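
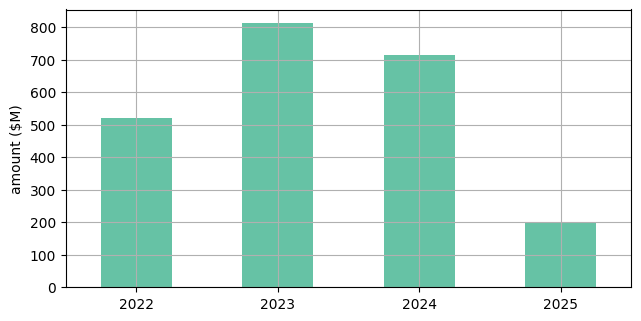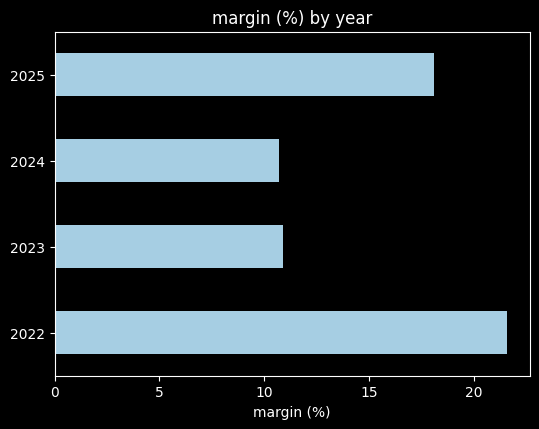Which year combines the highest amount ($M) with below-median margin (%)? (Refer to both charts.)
Chart 2 median margin (%) ≈ 14; below-median years: 2023, 2024. Among those, 2023 has the highest amount ($M) (≈ 800).

2023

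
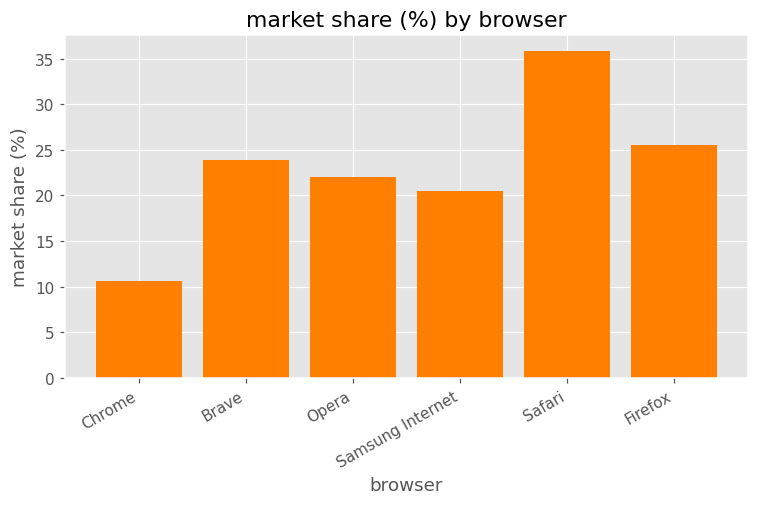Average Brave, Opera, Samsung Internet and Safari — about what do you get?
≈ 25

(25 + 20 + 20 + 35) / 4 ≈ 25.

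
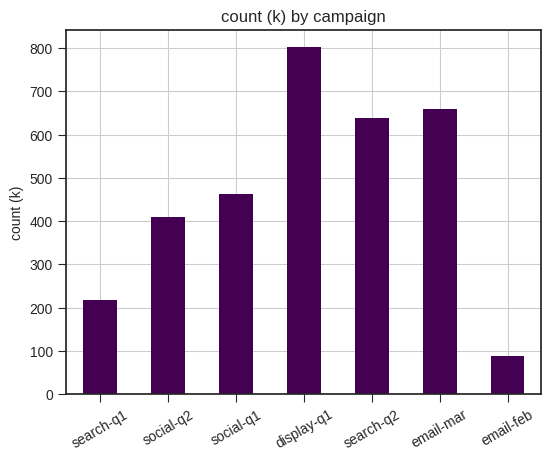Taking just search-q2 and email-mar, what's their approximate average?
≈ 650

(600 + 700) / 2 ≈ 650.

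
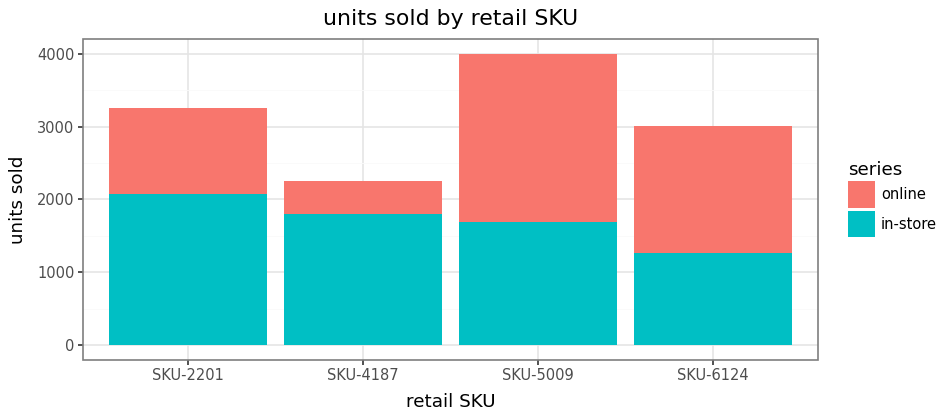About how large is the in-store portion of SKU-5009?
≈ 1500

in-store top ≈ 1500, bottom ≈ 0; segment ≈ 1500.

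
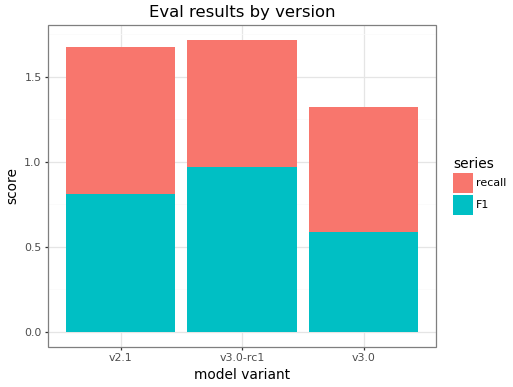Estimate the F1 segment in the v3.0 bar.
≈ 0.6

F1 top ≈ 0.6, bottom ≈ 0.0; segment ≈ 0.6.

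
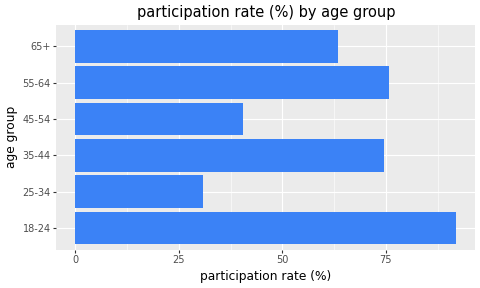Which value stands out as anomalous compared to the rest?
25-34

25-34 ≈ 30; the rest sit between ≈ 40 and ≈ 90.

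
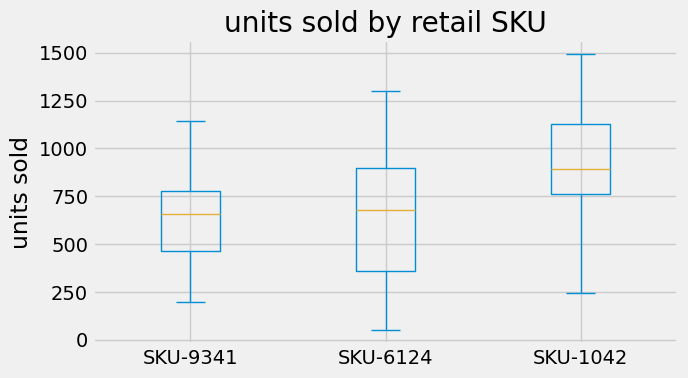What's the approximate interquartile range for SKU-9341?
Q3 ≈ 800, Q1 ≈ 450; IQR ≈ 350.

≈ 350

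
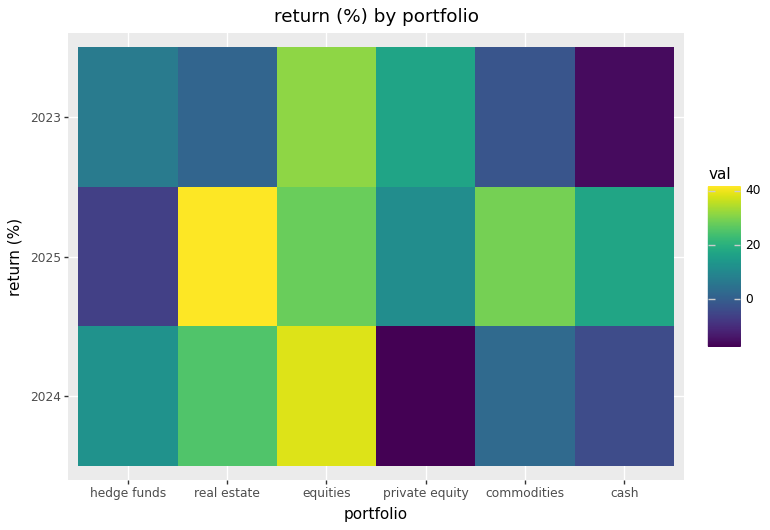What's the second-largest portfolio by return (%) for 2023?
Top 3 for 2023: equities ≈ 30, private equity ≈ 15, hedge funds ≈ 5.

private equity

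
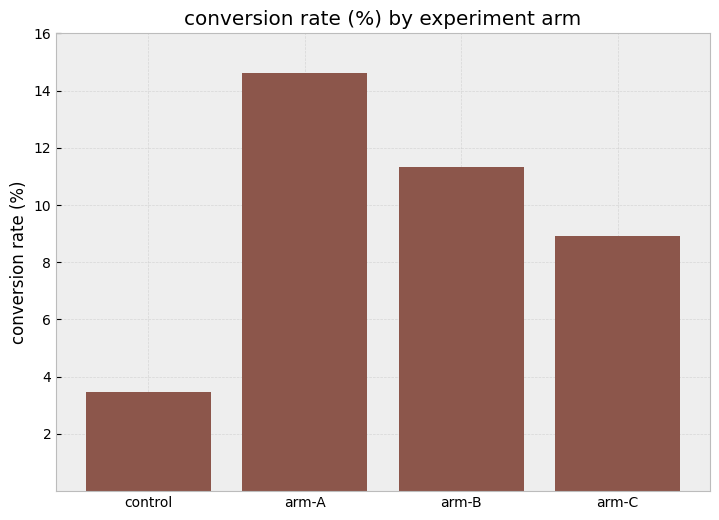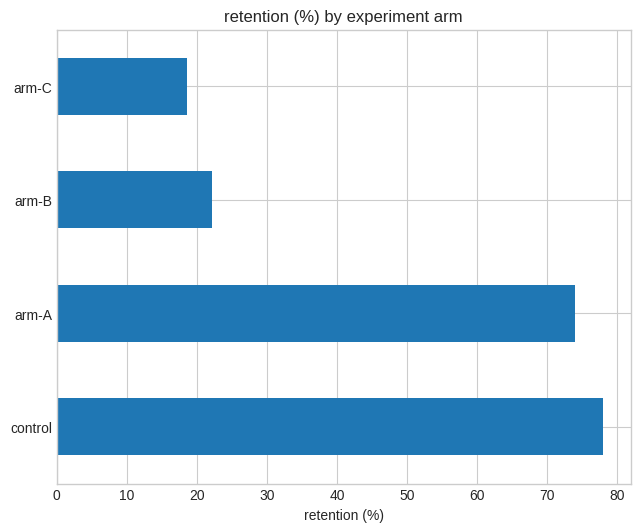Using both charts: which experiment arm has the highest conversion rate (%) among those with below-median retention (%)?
Chart 2 median retention (%) ≈ 50; below-median experiment arms: arm-B, arm-C. Among those, arm-B has the highest conversion rate (%) (≈ 12).

arm-B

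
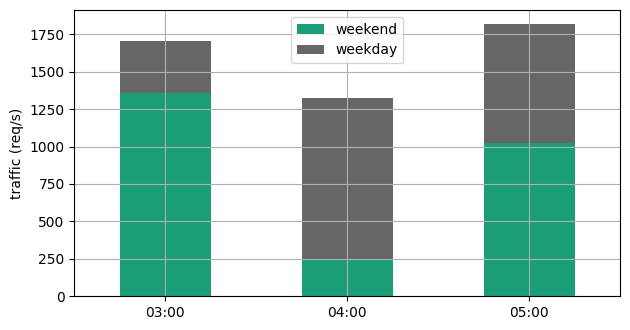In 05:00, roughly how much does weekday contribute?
≈ 800

weekday top ≈ 1800, bottom ≈ 1000; segment ≈ 800.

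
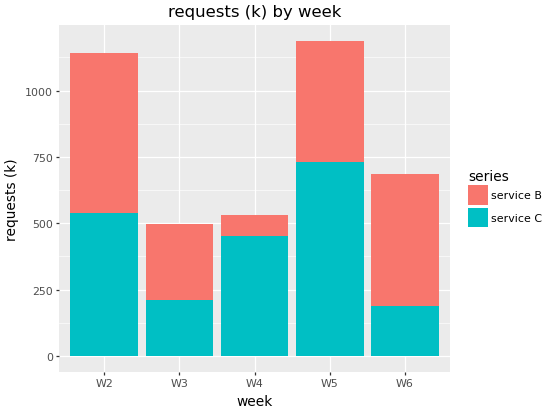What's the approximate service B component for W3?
≈ 300

service B top ≈ 500, bottom ≈ 200; segment ≈ 300.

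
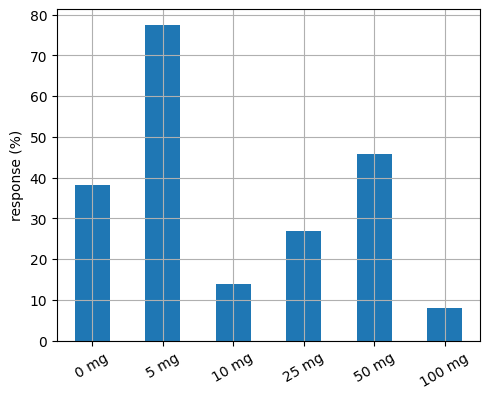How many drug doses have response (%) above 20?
4

Above 20: 0 mg, 5 mg, 25 mg, 50 mg.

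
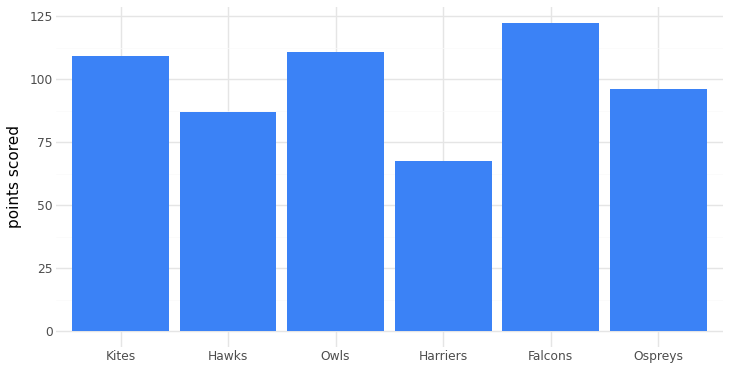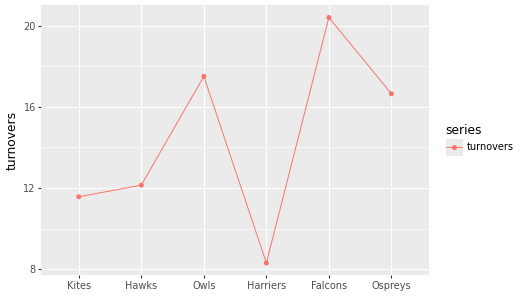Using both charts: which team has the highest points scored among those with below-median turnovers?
Chart 2 median turnovers ≈ 14; below-median teams: Kites, Hawks, Harriers. Among those, Kites has the highest points scored (≈ 100).

Kites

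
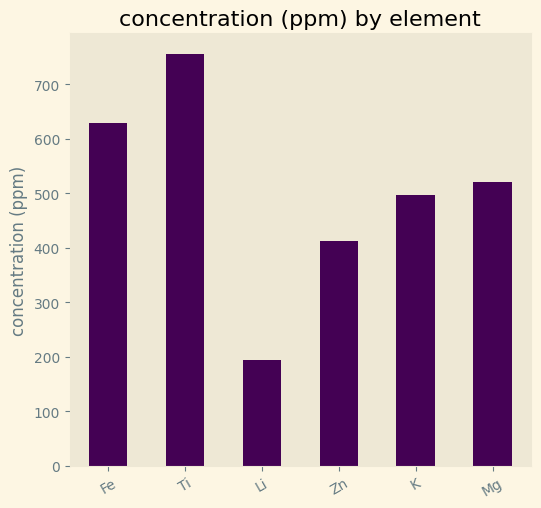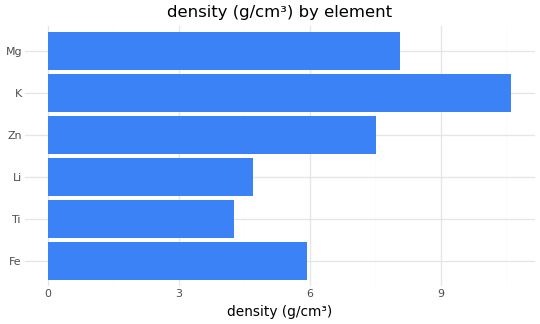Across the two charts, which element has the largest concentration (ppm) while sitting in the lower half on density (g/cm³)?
Ti

Chart 2 median density (g/cm³) ≈ 7; below-median elements: Fe, Ti, Li. Among those, Ti has the highest concentration (ppm) (≈ 800).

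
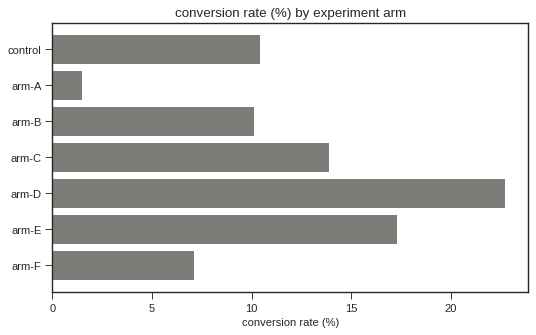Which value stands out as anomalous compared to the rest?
arm-D ≈ 22; the rest sit between ≈ 2 and ≈ 18.

arm-D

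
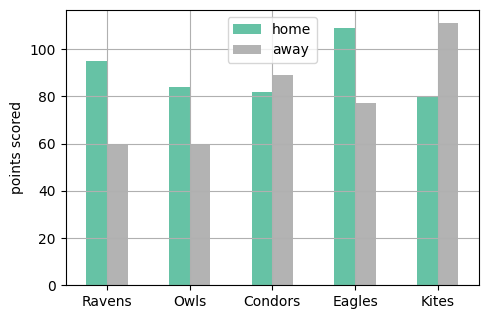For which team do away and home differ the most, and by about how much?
Ravens, ≈ 40

Ravens: away ≈ 60, home ≈ 100 → gap ≈ 40. Next-largest (Eagles) is only ≈ 30.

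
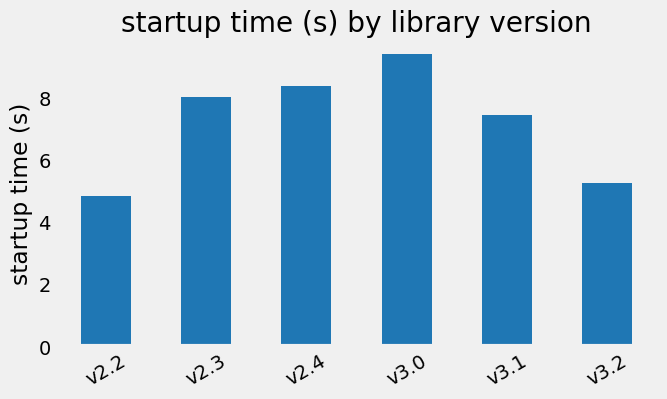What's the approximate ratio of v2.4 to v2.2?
≈ 1.6×

v2.4 ≈ 8, v2.2 ≈ 5; 8/5 ≈ 1.6.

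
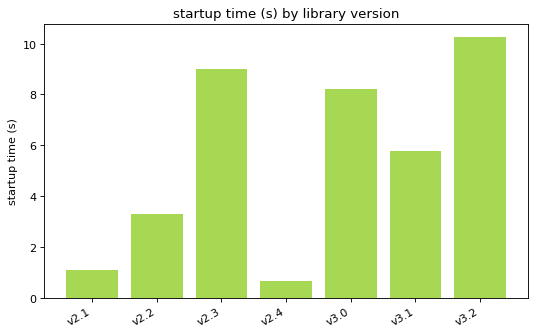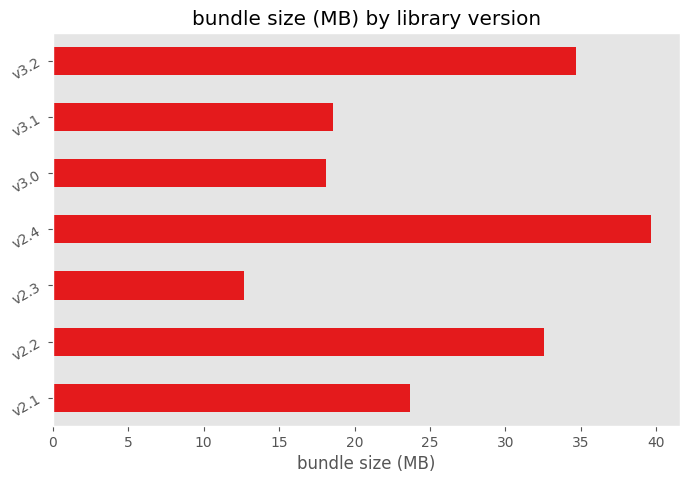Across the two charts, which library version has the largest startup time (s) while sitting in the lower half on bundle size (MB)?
Chart 2 median bundle size (MB) ≈ 25; below-median library versions: v2.3, v3.0, v3.1. Among those, v2.3 has the highest startup time (s) (≈ 9).

v2.3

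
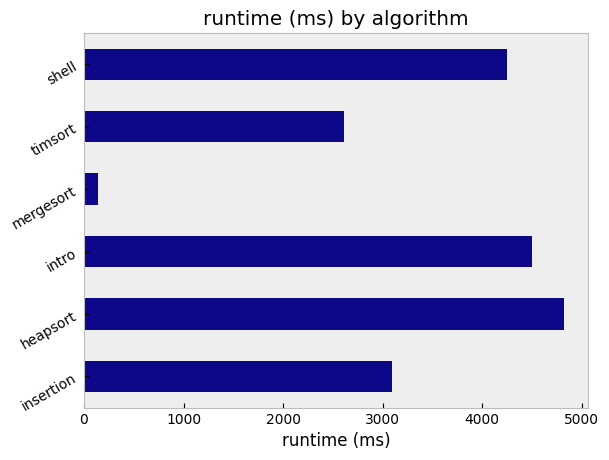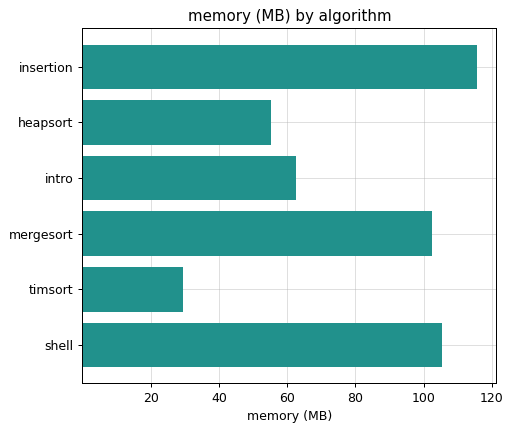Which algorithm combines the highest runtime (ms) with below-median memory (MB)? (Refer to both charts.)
heapsort

Chart 2 median memory (MB) ≈ 80; below-median algorithms: heapsort, intro, timsort. Among those, heapsort has the highest runtime (ms) (≈ 5000).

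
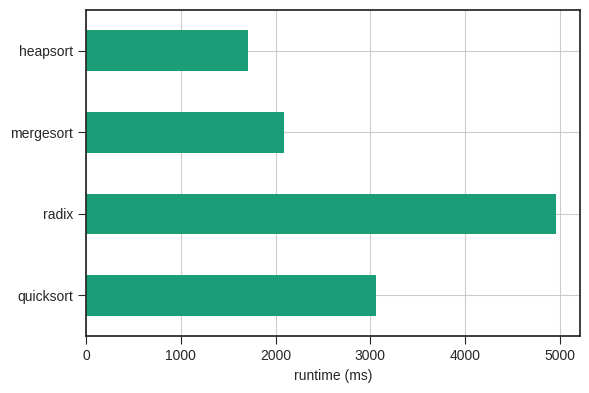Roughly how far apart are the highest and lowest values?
Max radix ≈ 5000, min heapsort ≈ 1500; range ≈ 3500.

≈ 3500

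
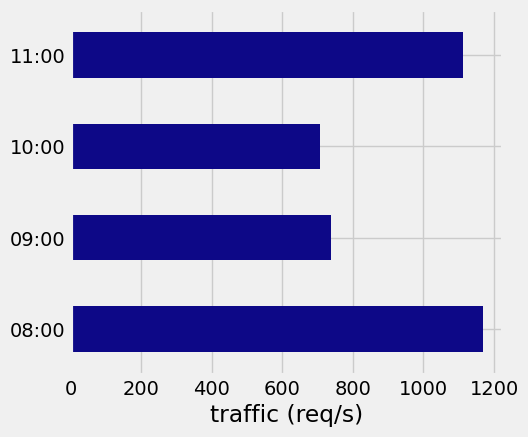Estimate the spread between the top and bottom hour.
Max 08:00 ≈ 1200, min 10:00 ≈ 700; range ≈ 500.

≈ 500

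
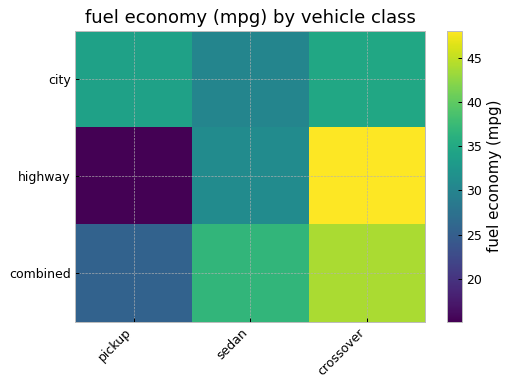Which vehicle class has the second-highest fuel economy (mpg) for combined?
sedan

Top 3 for combined: crossover ≈ 45, sedan ≈ 35, pickup ≈ 25.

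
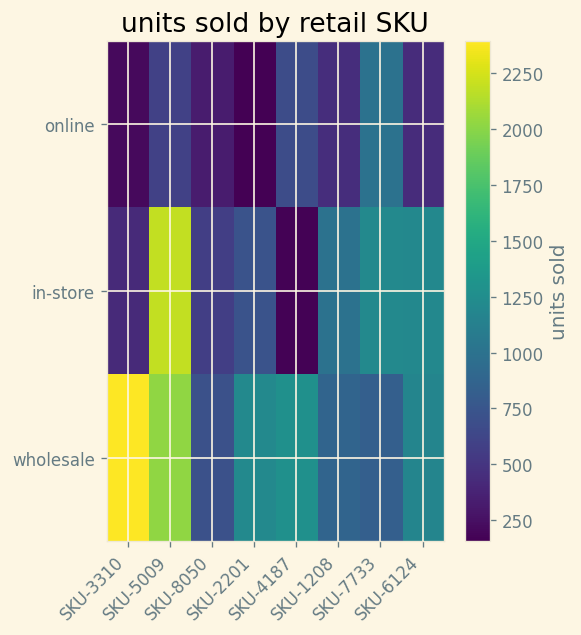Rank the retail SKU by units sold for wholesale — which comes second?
Top 3 for wholesale: SKU-3310 ≈ 2400, SKU-5009 ≈ 2000, SKU-4187 ≈ 1200.

SKU-5009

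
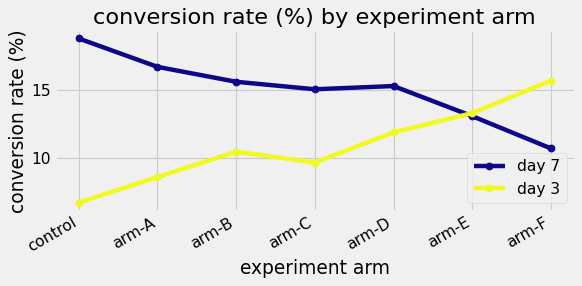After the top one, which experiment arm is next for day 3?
arm-E

Top 3 for day 3: arm-F ≈ 16, arm-E ≈ 13, arm-D ≈ 12.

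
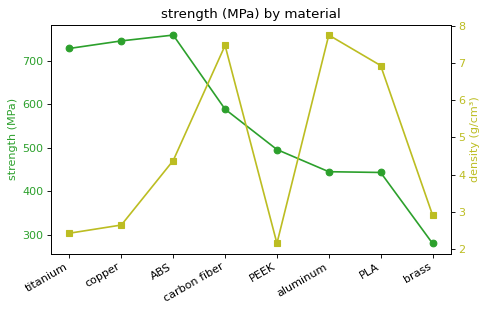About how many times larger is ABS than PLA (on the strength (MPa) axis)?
ABS ≈ 750, PLA ≈ 450; 750/450 ≈ 1.67.

≈ 1.67×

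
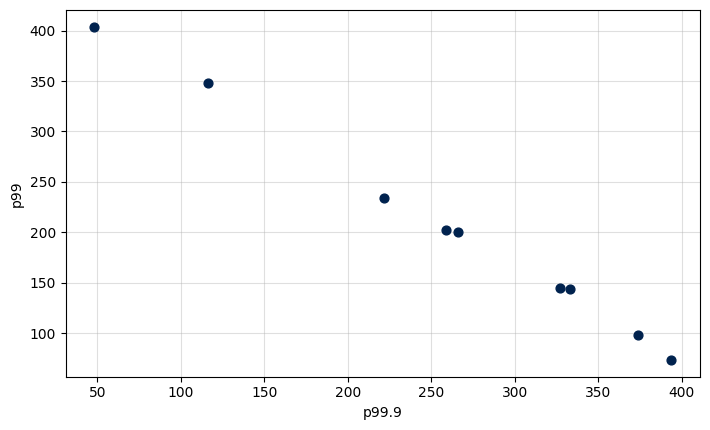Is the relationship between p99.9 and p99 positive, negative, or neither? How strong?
negative, strong

Points are negatively correlated; strong (|r| ≈ 1.0).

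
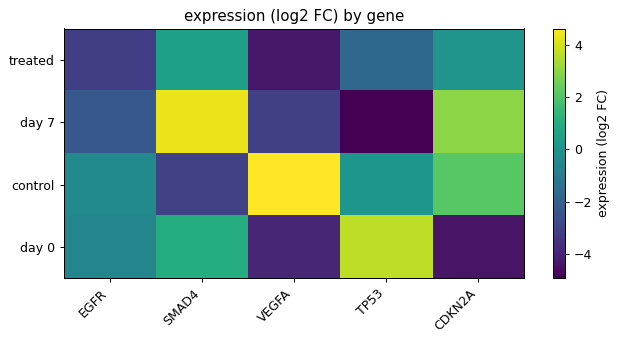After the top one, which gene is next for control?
Top 3 for control: VEGFA ≈ 5, CDKN2A ≈ 2, TP53 ≈ 0.

CDKN2A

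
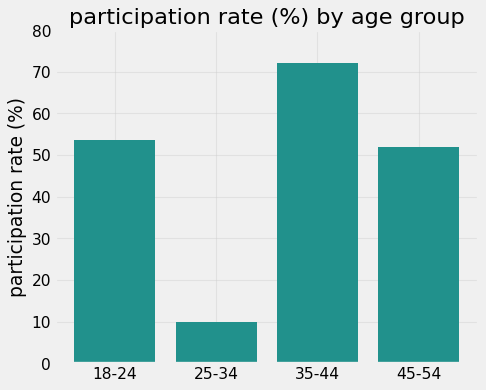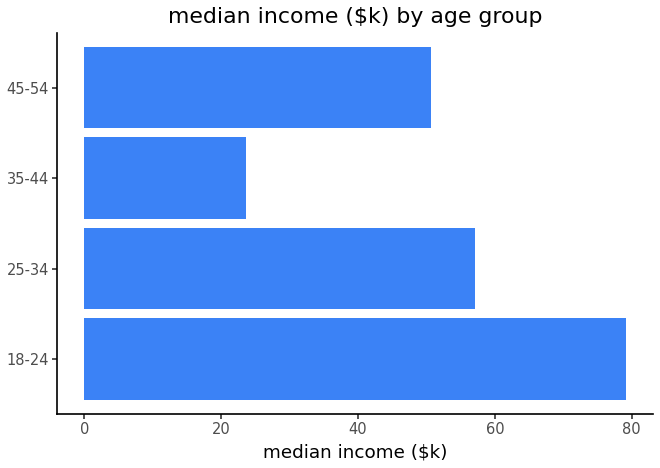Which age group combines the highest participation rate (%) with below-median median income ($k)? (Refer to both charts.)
35-44

Chart 2 median median income ($k) ≈ 50; below-median age groups: 35-44, 45-54. Among those, 35-44 has the highest participation rate (%) (≈ 70).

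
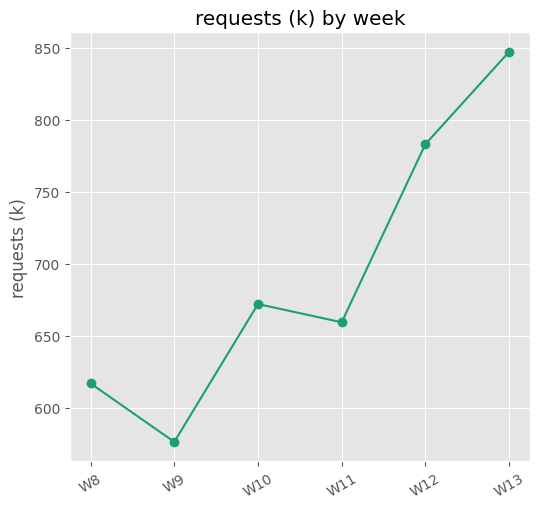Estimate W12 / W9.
≈ 1.35×

W12 ≈ 775, W9 ≈ 575; 775/575 ≈ 1.35.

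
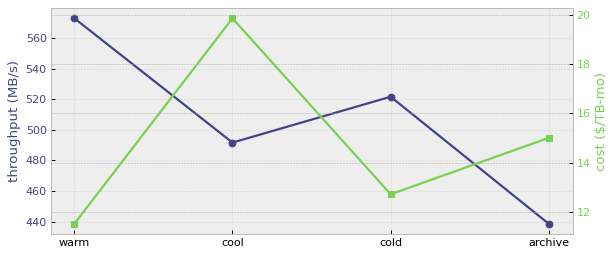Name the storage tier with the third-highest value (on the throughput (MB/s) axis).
Top 4 (on the throughput (MB/s) axis): warm ≈ 580, cold ≈ 520, cool ≈ 500, archive ≈ 440.

cool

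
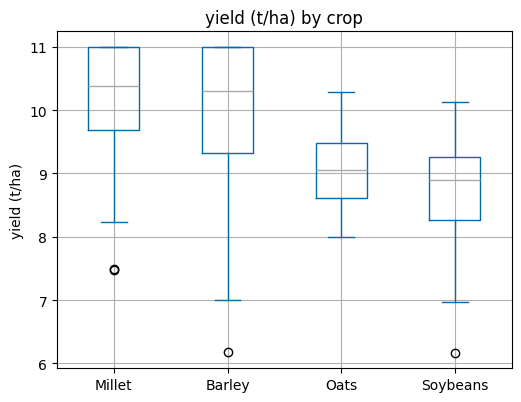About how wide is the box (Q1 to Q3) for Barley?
≈ 1.6

Q3 ≈ 11.0, Q1 ≈ 9.4; IQR ≈ 1.6.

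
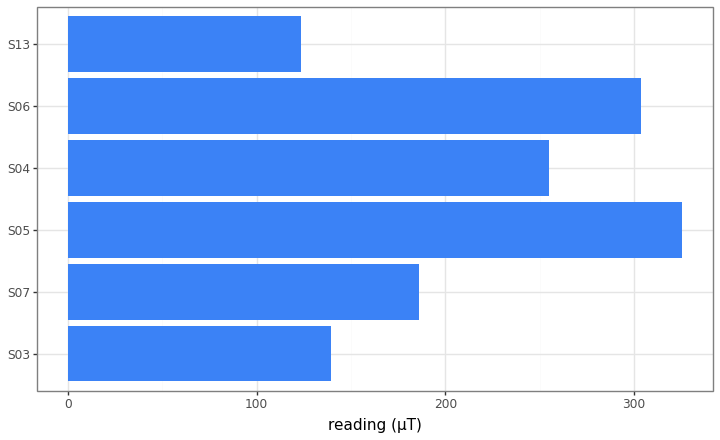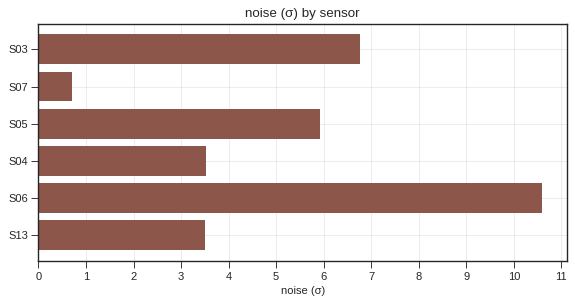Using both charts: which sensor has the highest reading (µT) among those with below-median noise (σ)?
S04

Chart 2 median noise (σ) ≈ 5; below-median sensors: S07, S04, S13. Among those, S04 has the highest reading (µT) (≈ 250).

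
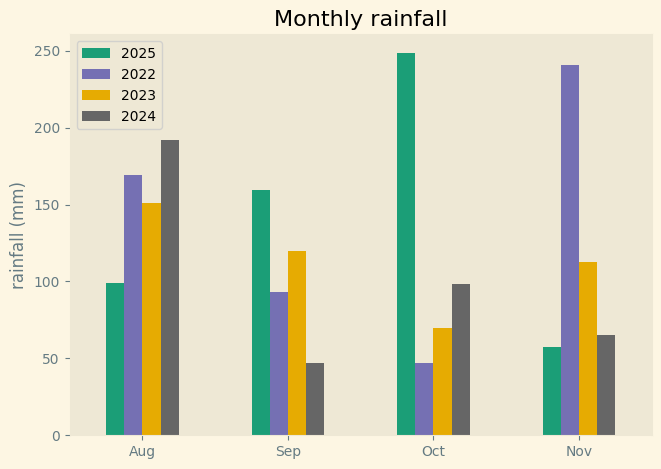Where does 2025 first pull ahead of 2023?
Aug: 2025 ≈ 100 vs 2023 ≈ 150 (not yet); Sep: 2025 ≈ 150 vs 2023 ≈ 125 (first crossover).

Sep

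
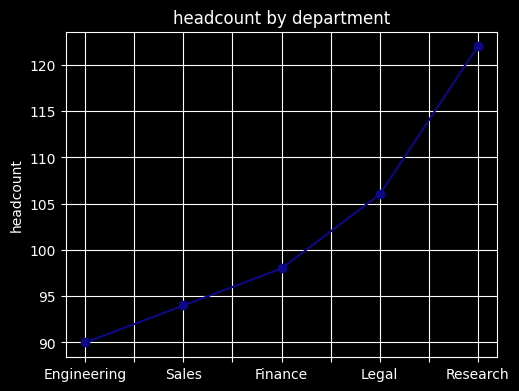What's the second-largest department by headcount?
Top 3: Research ≈ 120, Legal ≈ 105, Finance ≈ 100.

Legal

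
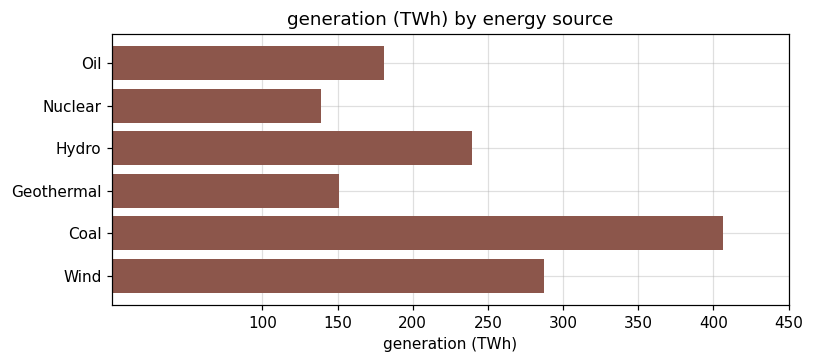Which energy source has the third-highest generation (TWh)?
Top 4: Coal ≈ 400, Wind ≈ 300, Hydro ≈ 250, Oil ≈ 200.

Hydro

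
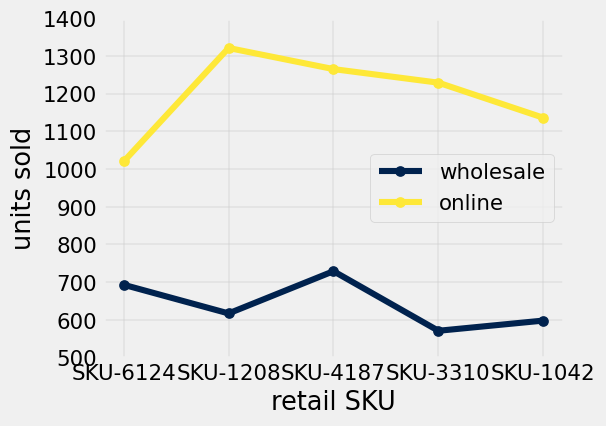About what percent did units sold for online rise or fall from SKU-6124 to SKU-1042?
≈ +10%

SKU-6124 ≈ 1000, SKU-1042 ≈ 1100; (1100 − 1000) / 1000 ≈ +10%.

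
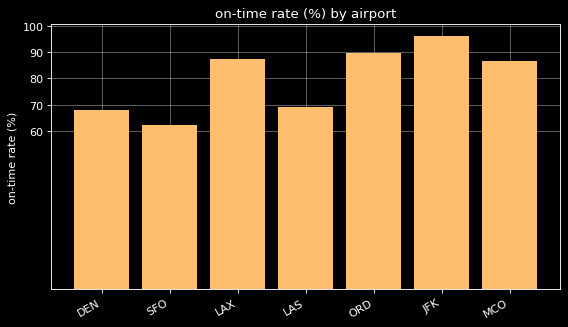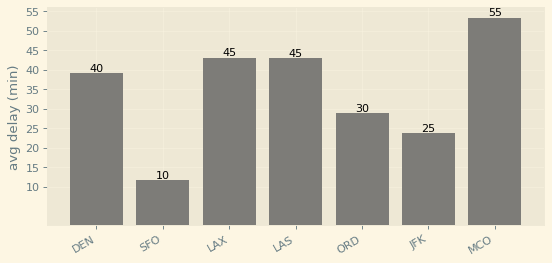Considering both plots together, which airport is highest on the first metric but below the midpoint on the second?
Chart 2 median avg delay (min) ≈ 40; below-median airports: SFO, ORD, JFK. Among those, JFK has the highest on-time rate (%) (≈ 100).

JFK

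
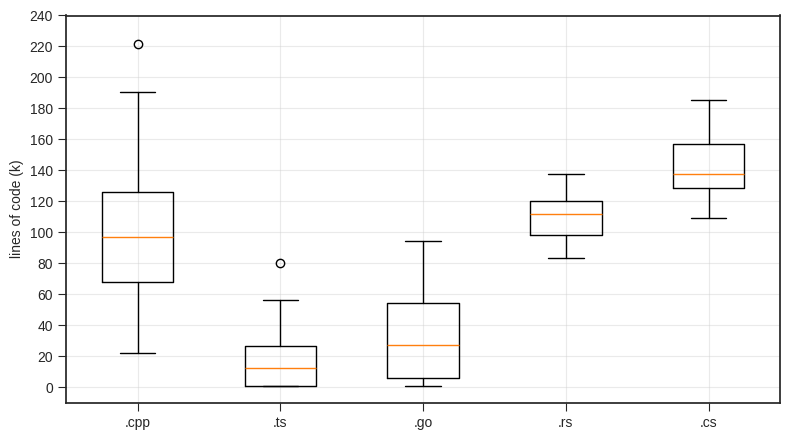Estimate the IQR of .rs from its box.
≈ 20

Q3 ≈ 120, Q1 ≈ 100; IQR ≈ 20.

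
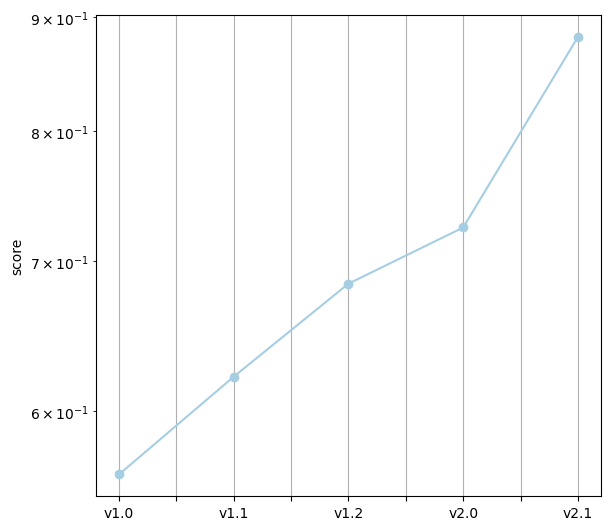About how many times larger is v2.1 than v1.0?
v2.1 ≈ 0.90, v1.0 ≈ 0.55; 0.90/0.55 ≈ 1.64.

≈ 1.64×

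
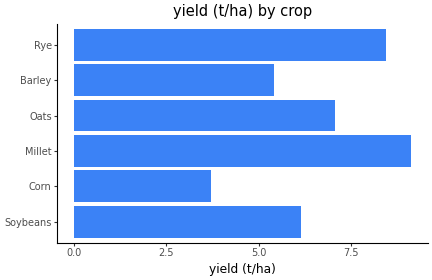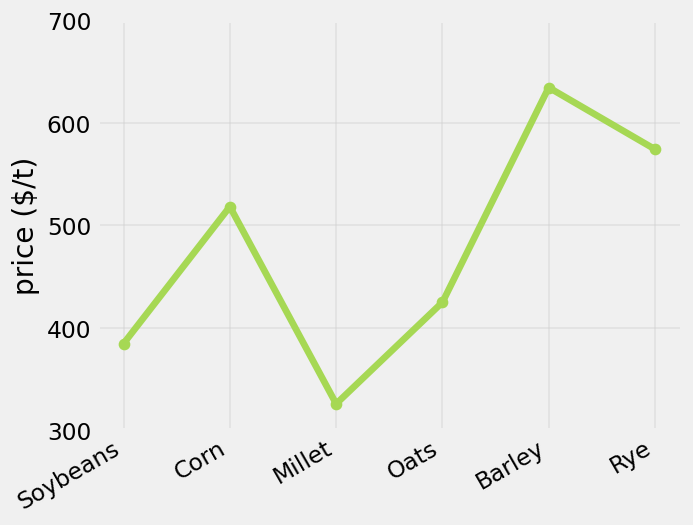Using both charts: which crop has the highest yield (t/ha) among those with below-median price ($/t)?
Millet

Chart 2 median price ($/t) ≈ 500; below-median crops: Soybeans, Millet, Oats. Among those, Millet has the highest yield (t/ha) (≈ 9).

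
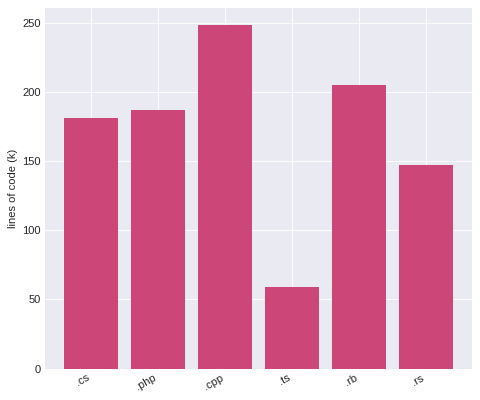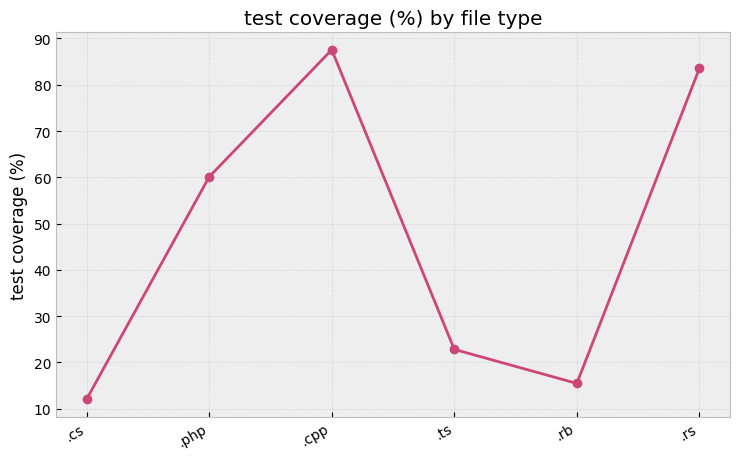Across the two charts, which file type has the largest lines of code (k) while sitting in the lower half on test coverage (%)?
.rb

Chart 2 median test coverage (%) ≈ 40; below-median file types: .cs, .ts, .rb. Among those, .rb has the highest lines of code (k) (≈ 200).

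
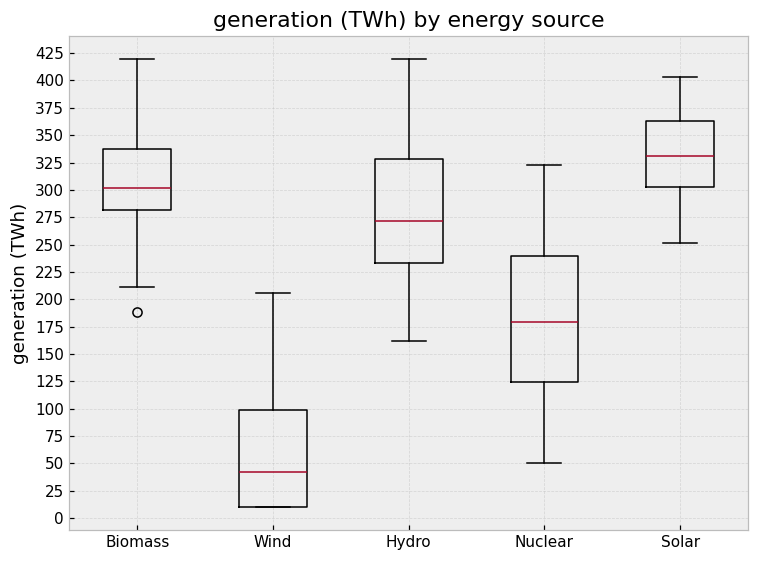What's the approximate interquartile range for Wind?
Q3 ≈ 100, Q1 ≈ 0; IQR ≈ 100.

≈ 100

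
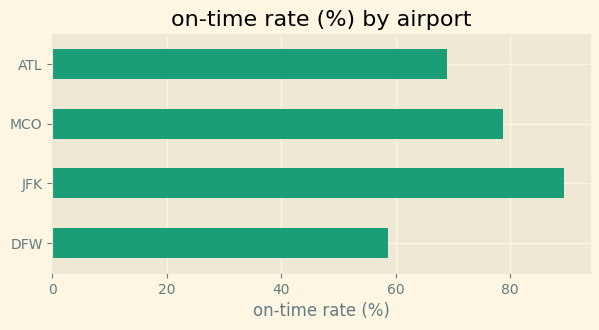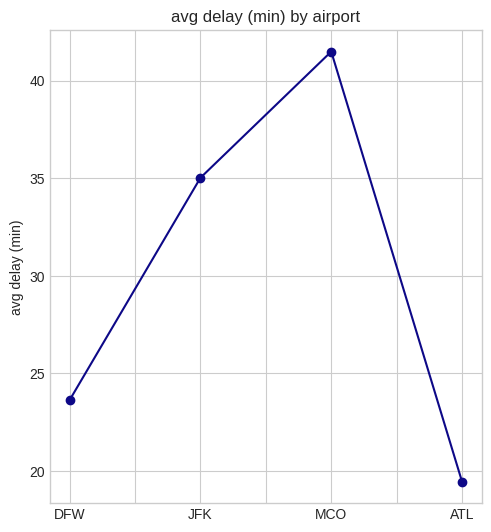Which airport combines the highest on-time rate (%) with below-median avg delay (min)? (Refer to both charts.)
Chart 2 median avg delay (min) ≈ 30; below-median airports: DFW, ATL. Among those, ATL has the highest on-time rate (%) (≈ 70).

ATL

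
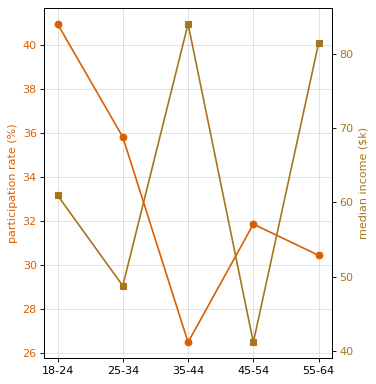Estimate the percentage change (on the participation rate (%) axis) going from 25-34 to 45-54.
≈ -11.1%

25-34 ≈ 36, 45-54 ≈ 32; (32 − 36) / 36 ≈ -11.1%.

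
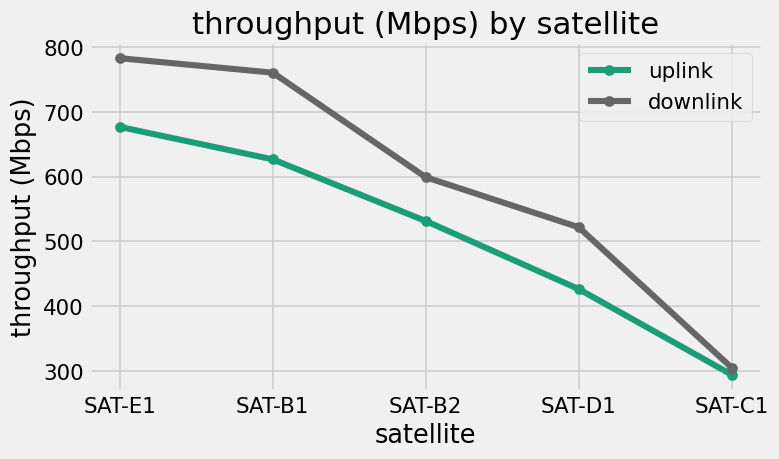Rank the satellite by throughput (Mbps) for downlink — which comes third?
Top 4 for downlink: SAT-E1 ≈ 800, SAT-B1 ≈ 750, SAT-B2 ≈ 600, SAT-D1 ≈ 500.

SAT-B2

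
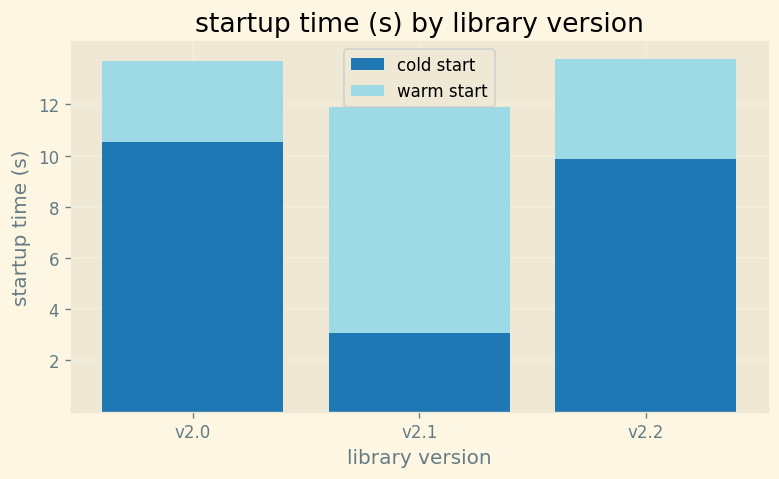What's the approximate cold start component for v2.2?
≈ 10

cold start top ≈ 10, bottom ≈ 0; segment ≈ 10.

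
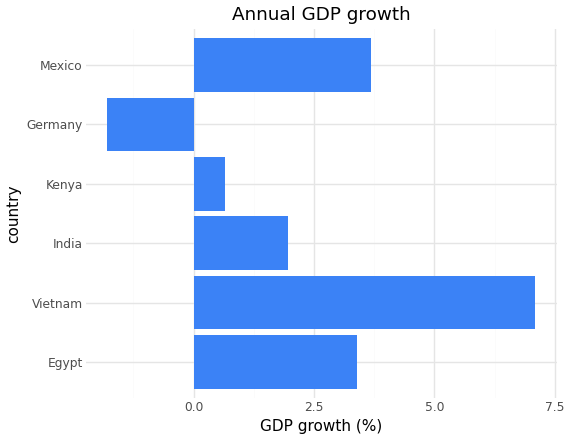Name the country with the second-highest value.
Mexico

Top 3: Vietnam ≈ 7, Mexico ≈ 4, Egypt ≈ 3.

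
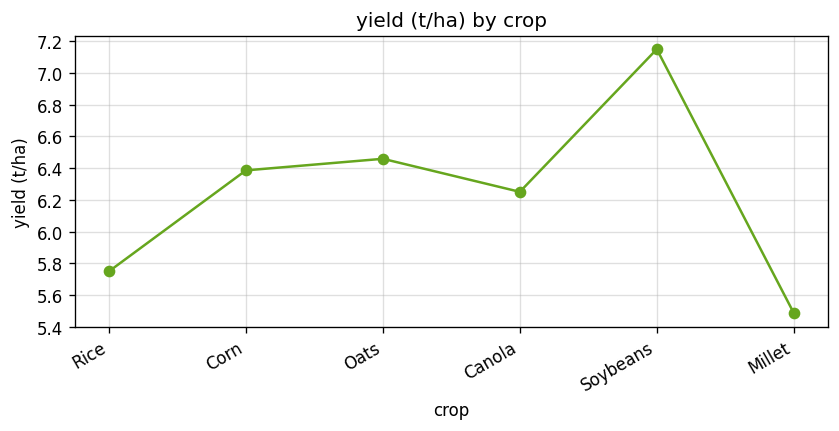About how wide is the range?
≈ 1.8

Max Soybeans ≈ 7.2, min Millet ≈ 5.4; range ≈ 1.8.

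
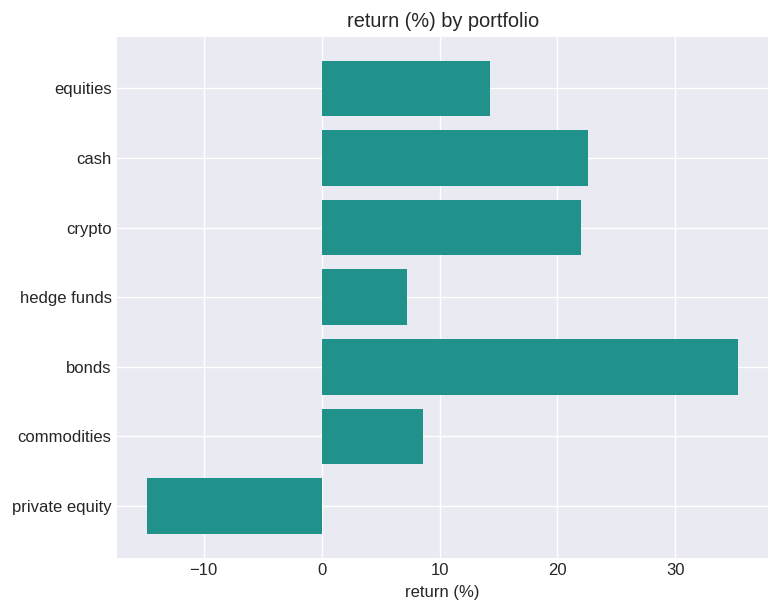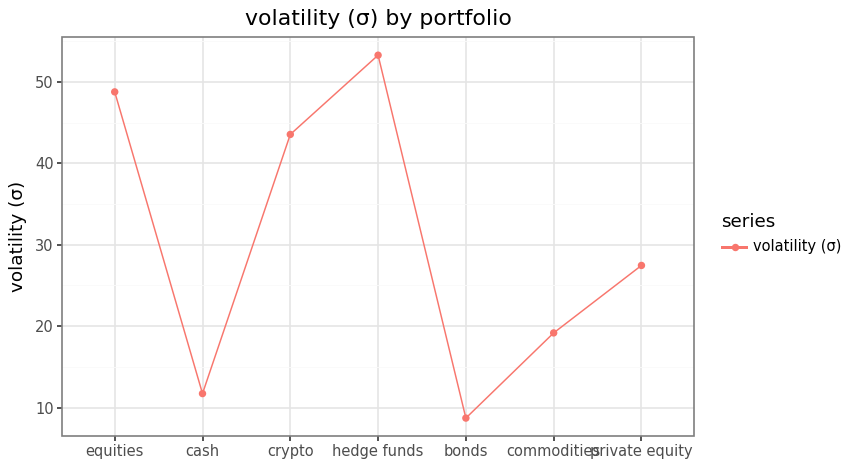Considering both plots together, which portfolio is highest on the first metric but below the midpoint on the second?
bonds

Chart 2 median volatility (σ) ≈ 25; below-median portfolios: cash, bonds, commodities. Among those, bonds has the highest return (%) (≈ 35).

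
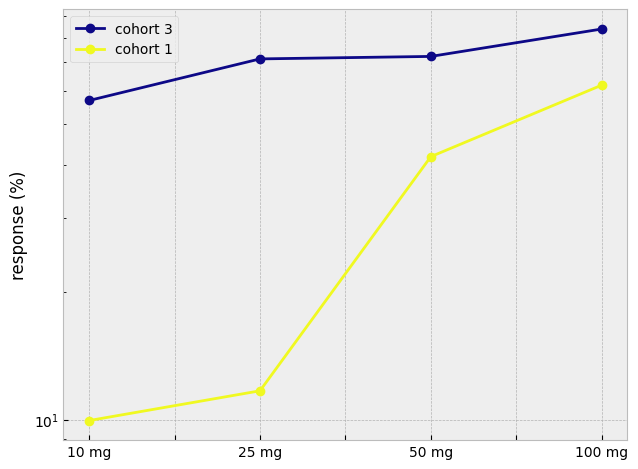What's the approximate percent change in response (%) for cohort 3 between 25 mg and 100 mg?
25 mg ≈ 70, 100 mg ≈ 80; (80 − 70) / 70 ≈ +14.3%.

≈ +14.3%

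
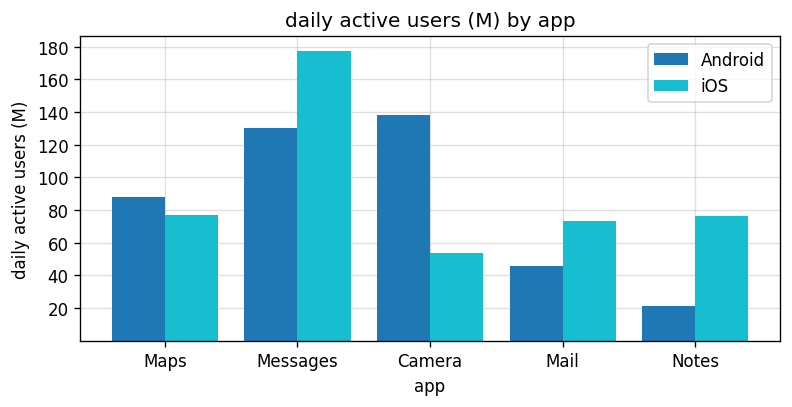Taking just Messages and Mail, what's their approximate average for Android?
(140 + 40) / 2 ≈ 90.

≈ 90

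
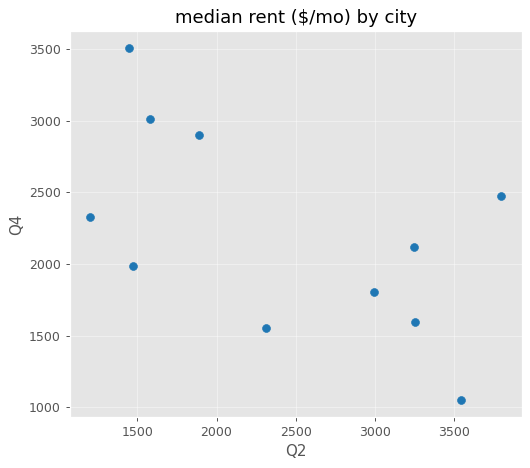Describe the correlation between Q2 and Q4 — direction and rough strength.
Points are negatively correlated; moderate (|r| ≈ 0.6).

negative, moderate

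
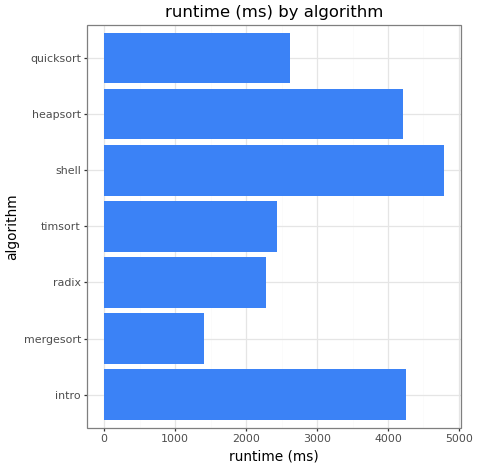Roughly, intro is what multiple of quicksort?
intro ≈ 4500, quicksort ≈ 2500; 4500/2500 ≈ 1.8.

≈ 1.8×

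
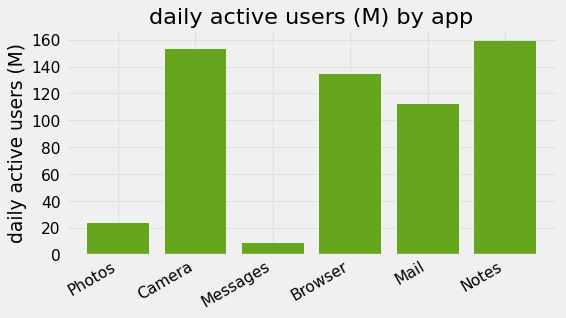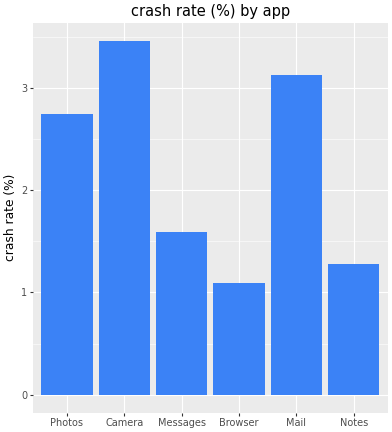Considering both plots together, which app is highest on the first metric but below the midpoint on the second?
Chart 2 median crash rate (%) ≈ 2; below-median apps: Messages, Browser, Notes. Among those, Notes has the highest daily active users (M) (≈ 160).

Notes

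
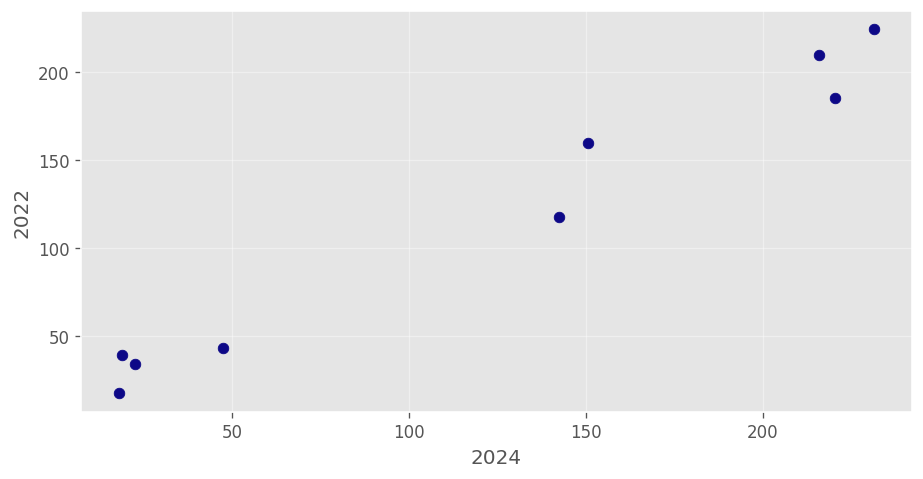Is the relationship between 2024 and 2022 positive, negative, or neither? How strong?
positive, strong

Points are positively correlated; strong (|r| ≈ 1.0).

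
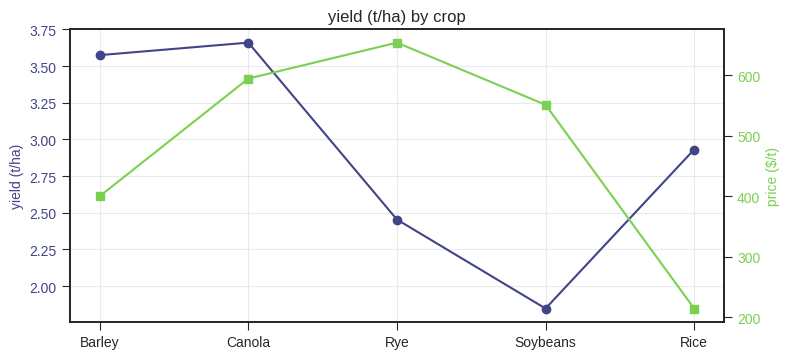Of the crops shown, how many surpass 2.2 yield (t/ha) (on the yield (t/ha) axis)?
Above 2.2: Barley, Canola, Rye, Rice.

4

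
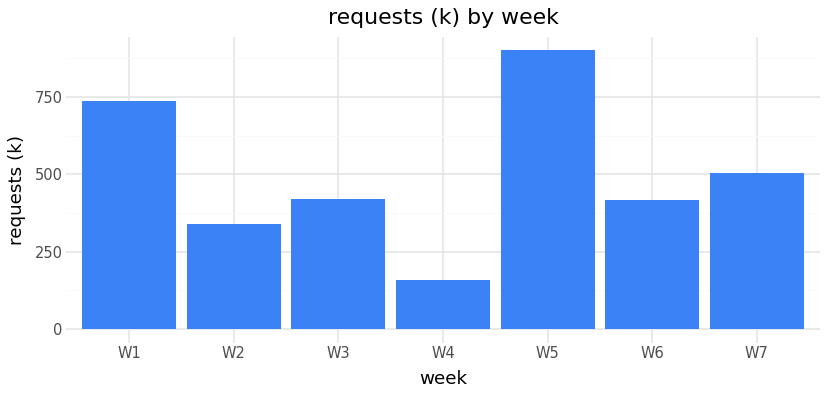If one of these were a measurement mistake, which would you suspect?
W5

W5 ≈ 900; the rest sit between ≈ 200 and ≈ 700.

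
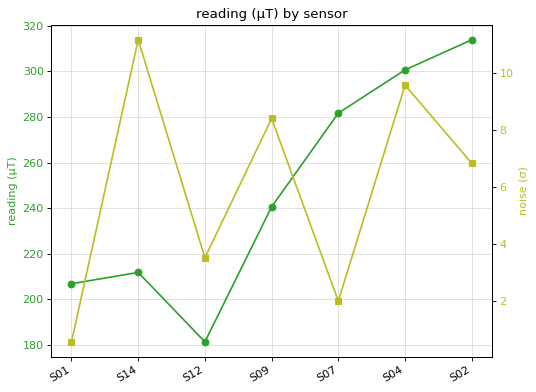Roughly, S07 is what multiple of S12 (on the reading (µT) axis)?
≈ 1.56×

S07 ≈ 280, S12 ≈ 180; 280/180 ≈ 1.56.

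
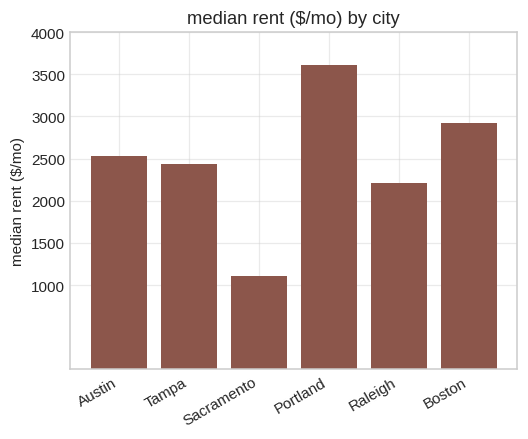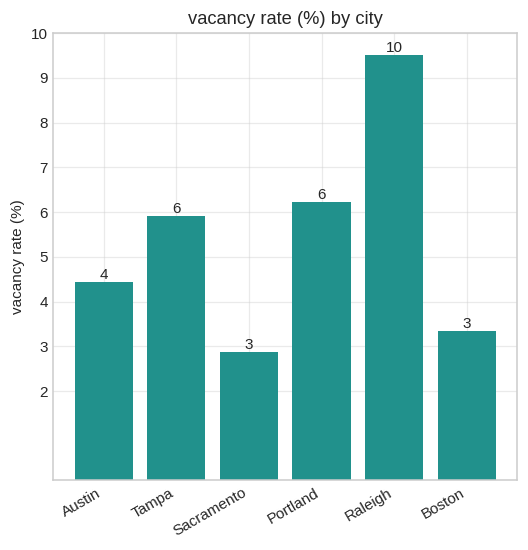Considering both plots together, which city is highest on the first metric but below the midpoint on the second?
Chart 2 median vacancy rate (%) ≈ 5; below-median cities: Austin, Sacramento, Boston. Among those, Boston has the highest median rent ($/mo) (≈ 3000).

Boston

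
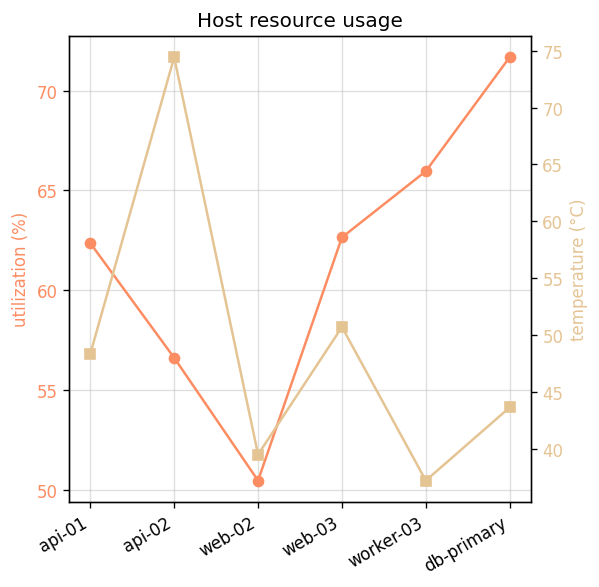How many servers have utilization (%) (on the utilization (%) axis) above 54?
Above 54: api-01, api-02, web-03, worker-03, db-primary.

5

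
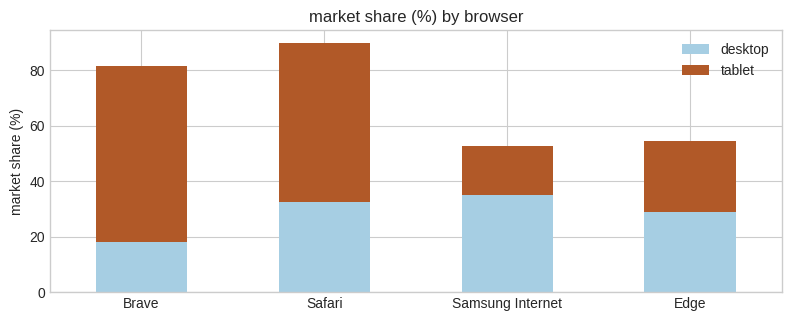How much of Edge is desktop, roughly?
≈ 30

desktop top ≈ 30, bottom ≈ 0; segment ≈ 30.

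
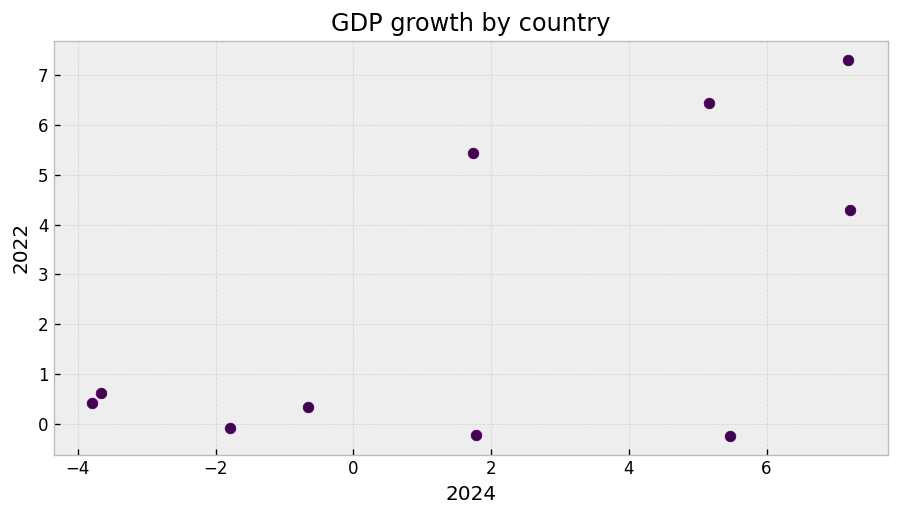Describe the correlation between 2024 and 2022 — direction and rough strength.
positive, moderate

Points are positively correlated; moderate (|r| ≈ 0.6).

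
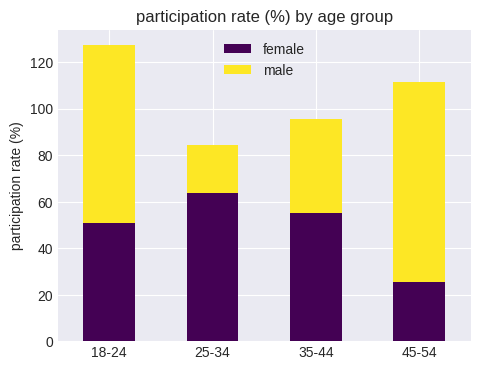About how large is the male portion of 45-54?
≈ 100

male top ≈ 120, bottom ≈ 20; segment ≈ 100.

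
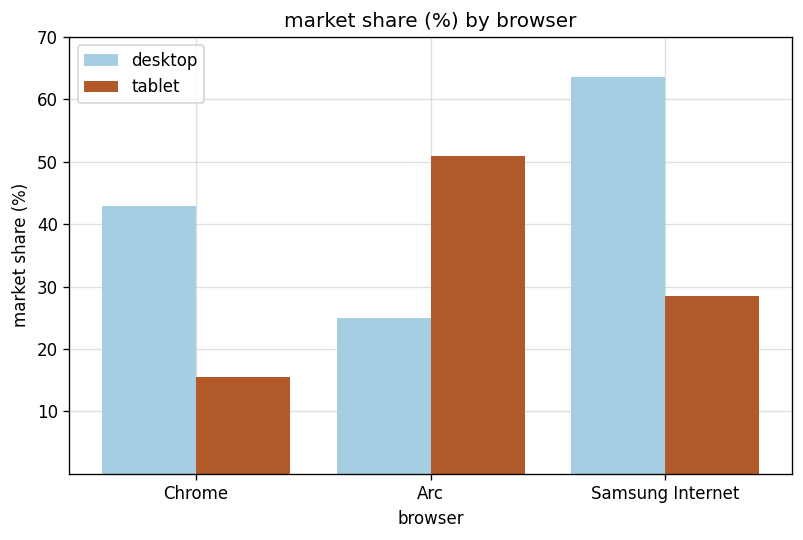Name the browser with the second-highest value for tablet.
Top 3 for tablet: Arc ≈ 50, Samsung Internet ≈ 30, Chrome ≈ 20.

Samsung Internet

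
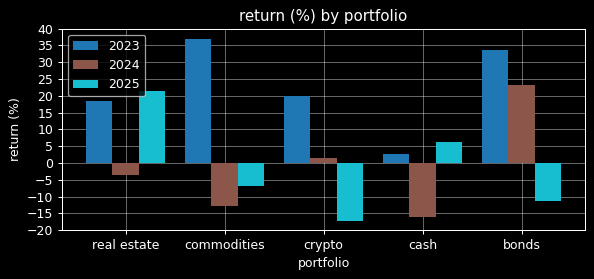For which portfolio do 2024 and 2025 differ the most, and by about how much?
bonds, ≈ 35 %

bonds: 2024 ≈ 25, 2025 ≈ -10 → gap ≈ 35. Next-largest (real estate) is only ≈ 25.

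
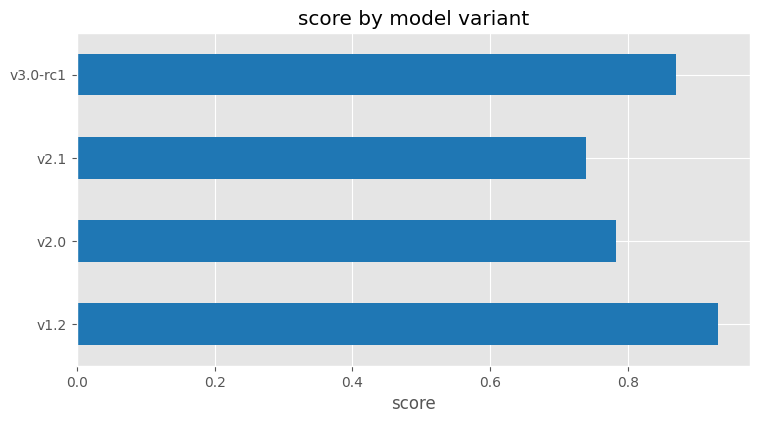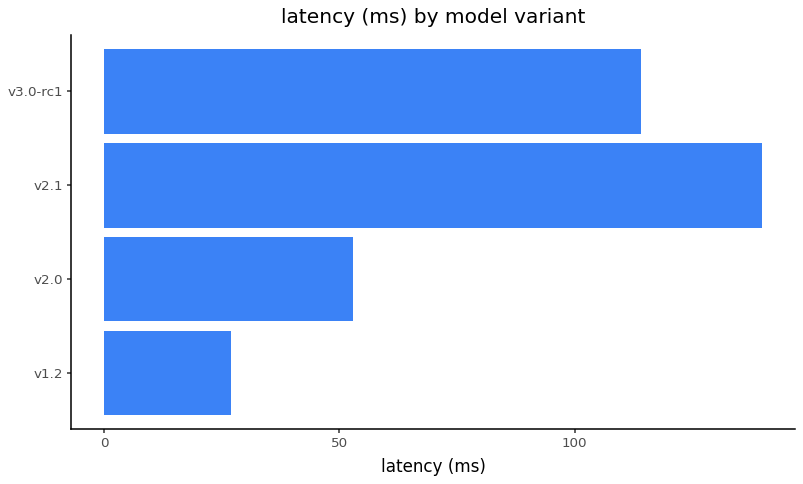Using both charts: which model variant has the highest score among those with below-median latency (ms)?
Chart 2 median latency (ms) ≈ 80; below-median model variants: v1.2, v2.0. Among those, v1.2 has the highest score (≈ 0.9).

v1.2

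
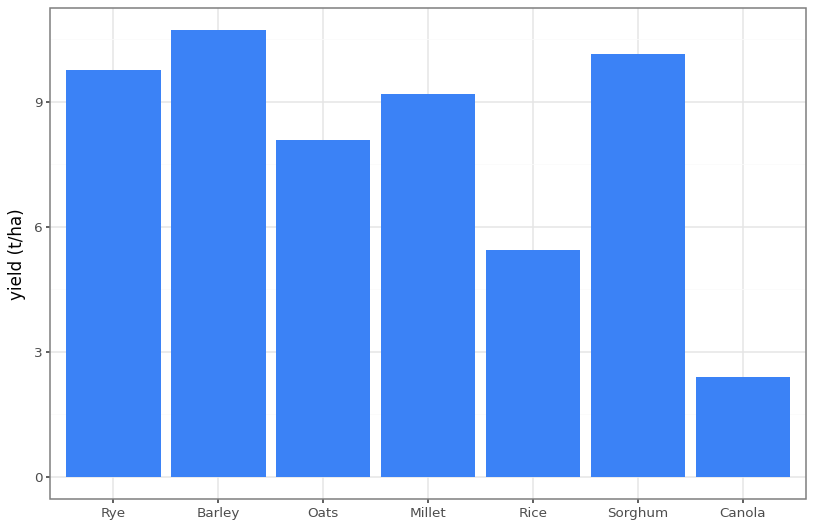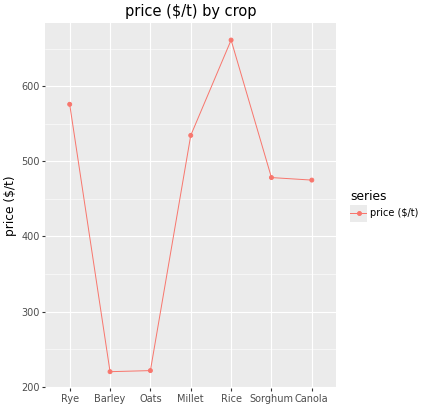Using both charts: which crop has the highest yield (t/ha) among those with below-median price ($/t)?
Chart 2 median price ($/t) ≈ 500; below-median crops: Barley, Oats, Canola. Among those, Barley has the highest yield (t/ha) (≈ 11).

Barley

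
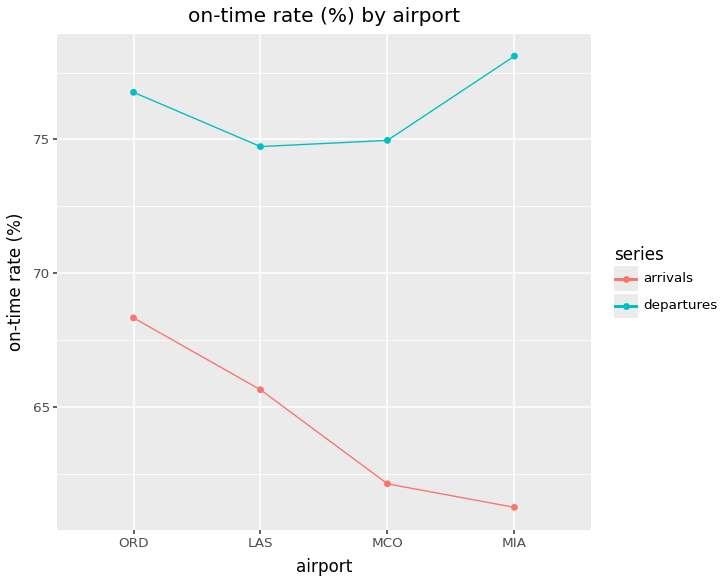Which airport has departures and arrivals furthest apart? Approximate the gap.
MIA: departures ≈ 78, arrivals ≈ 62 → gap ≈ 16. Next-largest (MCO) is only ≈ 12.

MIA, ≈ 16 %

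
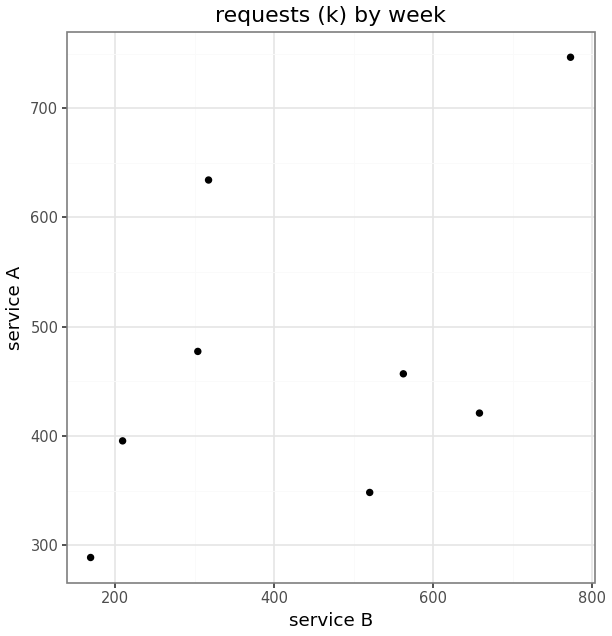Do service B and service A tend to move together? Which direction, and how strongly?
positive, moderate

Points are positively correlated; moderate (|r| ≈ 0.5).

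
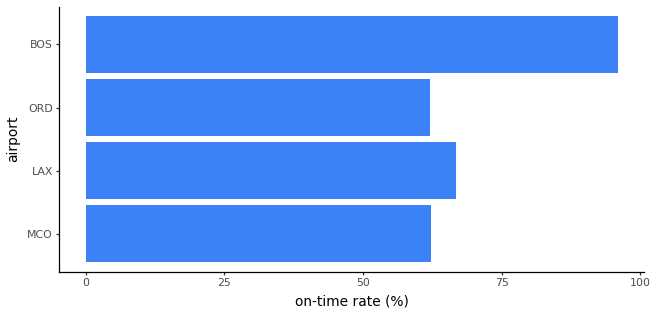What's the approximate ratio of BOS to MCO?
≈ 1.67×

BOS ≈ 100, MCO ≈ 60; 100/60 ≈ 1.67.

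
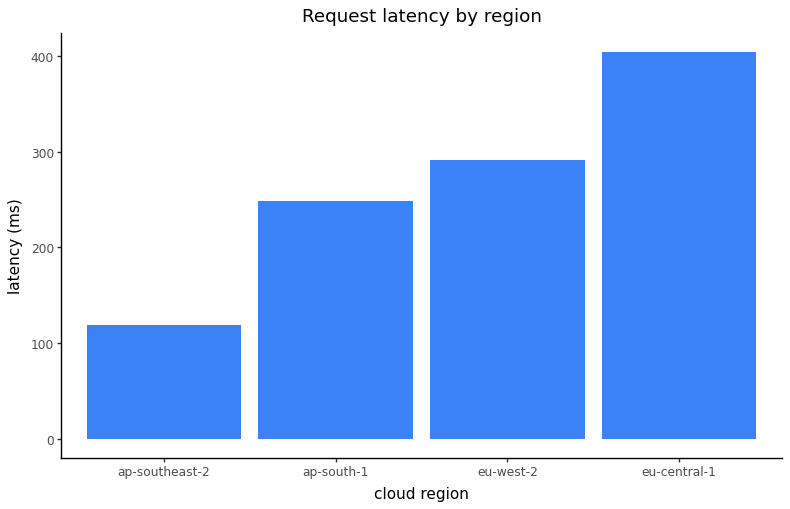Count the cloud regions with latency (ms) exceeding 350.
1

Above 350: eu-central-1.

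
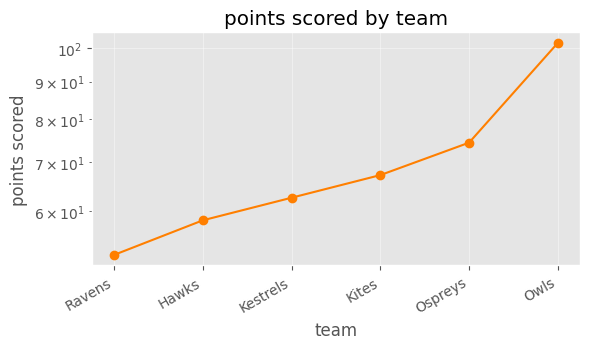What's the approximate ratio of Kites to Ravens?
≈ 1.3×

Kites ≈ 65, Ravens ≈ 50; 65/50 ≈ 1.3.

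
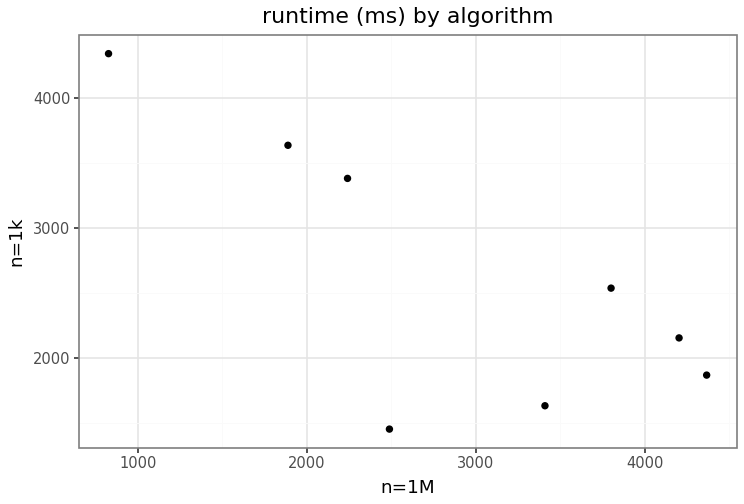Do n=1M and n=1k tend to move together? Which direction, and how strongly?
negative, strong

Points are negatively correlated; strong (|r| ≈ 0.8).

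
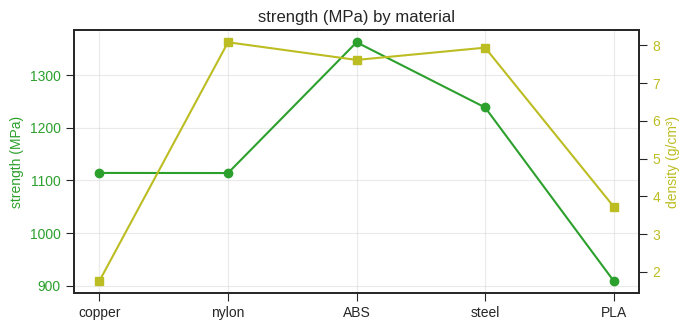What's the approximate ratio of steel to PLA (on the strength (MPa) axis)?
≈ 1.39×

steel ≈ 1250, PLA ≈ 900; 1250/900 ≈ 1.39.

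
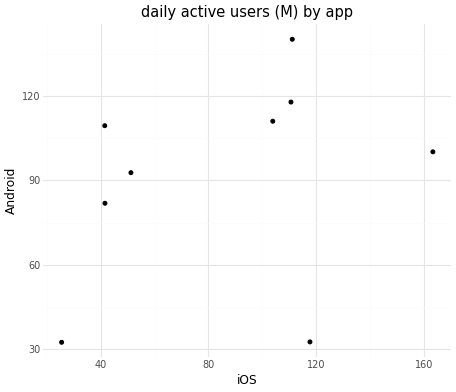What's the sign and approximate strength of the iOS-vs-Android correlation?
positive, weak

Points are positively correlated; weak (|r| ≈ 0.3).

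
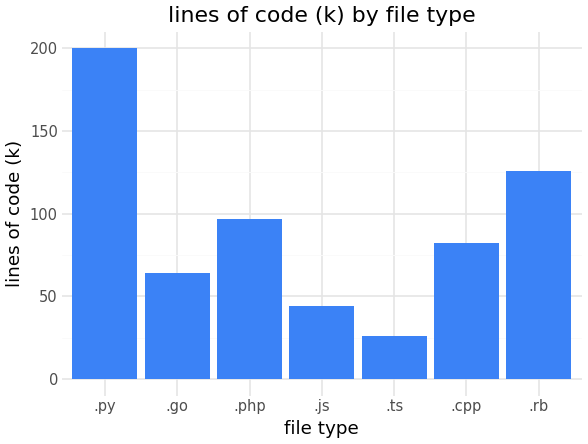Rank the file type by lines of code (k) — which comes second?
.rb

Top 3: .py ≈ 200, .rb ≈ 120, .php ≈ 100.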